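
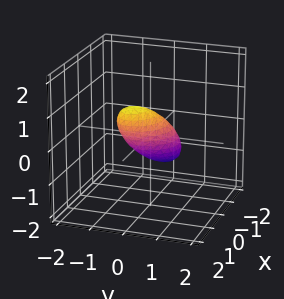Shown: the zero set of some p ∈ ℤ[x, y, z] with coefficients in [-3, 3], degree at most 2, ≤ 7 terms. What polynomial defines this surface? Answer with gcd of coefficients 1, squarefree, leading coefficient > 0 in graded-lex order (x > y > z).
2*x^2 + x*y - 3*x*z + 2*y^2 + 2*z^2 - 1

1. Degree: the shape is more complex than any degree-1 surface, so deg p = 2.
2. Solving for integer coefficients yields p as stated.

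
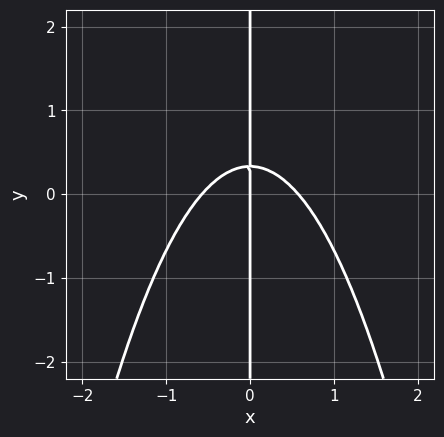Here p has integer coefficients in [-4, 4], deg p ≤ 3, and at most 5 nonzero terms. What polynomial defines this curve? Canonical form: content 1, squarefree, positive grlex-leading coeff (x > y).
3*x^3 + 3*x*y - x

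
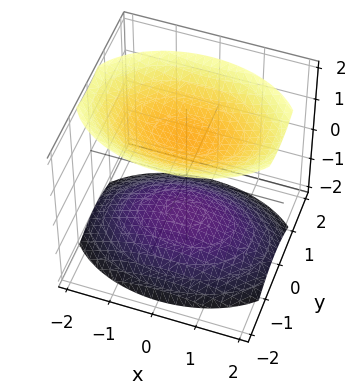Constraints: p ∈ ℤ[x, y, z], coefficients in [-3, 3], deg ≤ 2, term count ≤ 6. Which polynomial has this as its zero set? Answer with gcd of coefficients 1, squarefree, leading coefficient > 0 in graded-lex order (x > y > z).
The picture has 2 separate pieces. They look like related sheets of one shape, so recover p as a whole.
Degree: two sheets facing apart; a quadric, so deg p = 2.
Symmetries: the y ↦ −y reflection is a symmetry, so y appears only in even powers; it's symmetric under z → −z, forcing even powers of z; the x ↦ −x reflection is a symmetry, so x appears only in even powers.
Observable constraints: it misses every integer gridline on the y-axis; no x-intercept at any integer in the box.
Putting this together gives p.

x^2 + 2*y^2 - 2*z^2 + 3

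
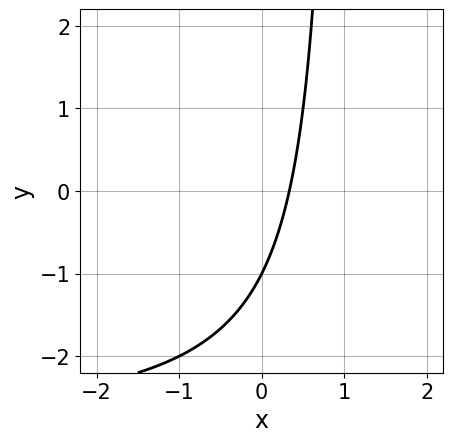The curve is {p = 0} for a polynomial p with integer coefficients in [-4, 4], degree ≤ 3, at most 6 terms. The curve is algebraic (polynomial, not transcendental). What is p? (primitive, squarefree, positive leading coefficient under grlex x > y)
x*y + 3*x - y - 1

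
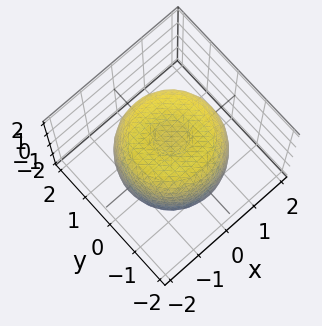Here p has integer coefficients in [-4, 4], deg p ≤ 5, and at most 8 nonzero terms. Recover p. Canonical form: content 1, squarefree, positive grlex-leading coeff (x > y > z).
Degree: the shape is more complex than any degree-3 surface, so deg p = 4.
Symmetry: the surface is invariant under rotation about z: p = q(x² + y², z).
Checking where it meets the axes: a circular section at z = 0 has radius between 1 and 2.
Matching integer coefficients to the picture gives p.

2*x^4 + 4*x^2*y^2 + 2*y^4 - 3*x^2 - 3*y^2 + 2*z^2 - 3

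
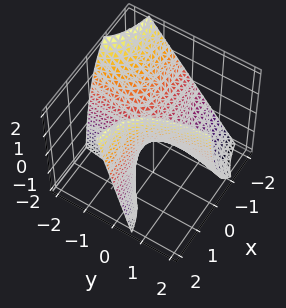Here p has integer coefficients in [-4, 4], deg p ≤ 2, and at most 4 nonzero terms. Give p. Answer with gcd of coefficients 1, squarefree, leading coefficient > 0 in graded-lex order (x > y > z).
(a) Degree: no degree-1 surface has this shape, so deg p = 2.
(b) Reading off the gridlines: every point of the y-axis in the box is on the surface; it meets the z-axis at z = 0 (among the integer gridlines); the visible x-axis segment lies entirely on the surface.
(c) The integer polynomial consistent with all of this is the stated p.

2*x*y + x*z - z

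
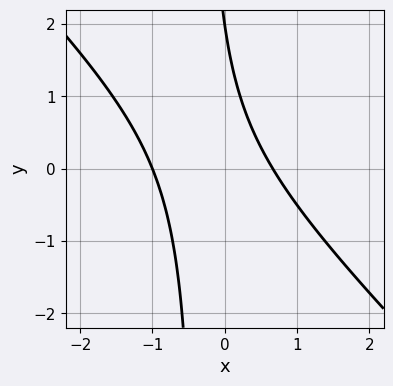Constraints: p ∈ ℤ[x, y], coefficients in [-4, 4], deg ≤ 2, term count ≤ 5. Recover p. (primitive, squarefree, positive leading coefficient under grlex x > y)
First, the degree is 2 — a generic line meets the curve in up to 2 points.
Next, checking where it meets the axes: it crosses the y-axis at the gridline y = 2; it meets the x-axis at x = -1 (among the integer gridlines).
Finally, matching integer coefficients to the picture gives p.

3*x^2 + 3*x*y + x + y - 2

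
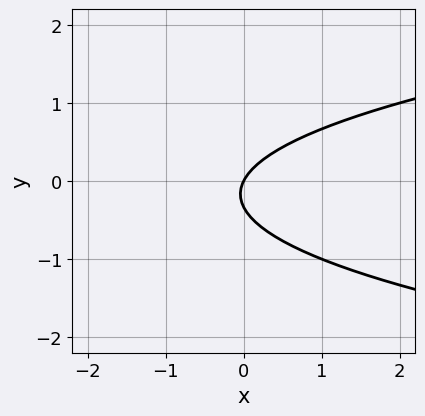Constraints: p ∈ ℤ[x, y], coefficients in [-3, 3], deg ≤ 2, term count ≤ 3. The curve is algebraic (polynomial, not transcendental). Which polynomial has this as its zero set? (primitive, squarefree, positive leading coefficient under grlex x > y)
First, degree: no degree-1 curve has this shape, so deg p = 2.
Next, from the visible intercepts: it meets the x-axis at x = 0 (among the integer gridlines); it crosses the y-axis at the gridline y = 0.
Finally, assembling these constraints gives the stated polynomial.

3*y^2 - 2*x + y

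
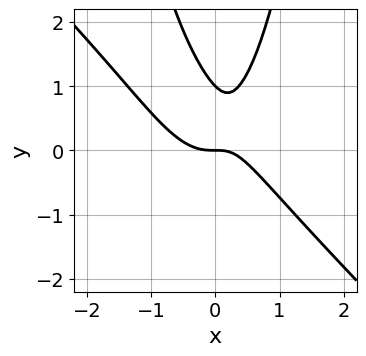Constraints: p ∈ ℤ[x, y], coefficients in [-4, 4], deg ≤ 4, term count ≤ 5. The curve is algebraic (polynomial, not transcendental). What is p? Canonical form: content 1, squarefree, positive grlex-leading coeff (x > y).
2*x^3 + 2*x^2*y - x*y - y^2 + y

(a) deg p = 3. A generic line meets the curve in up to 3 points.
(b) Against the integer gridlines: the y-axis gridline crossings are at y ∈ {0, 1}; it meets the x-axis at x = 0 (among the integer gridlines).
(c) These observations pin down the coefficients.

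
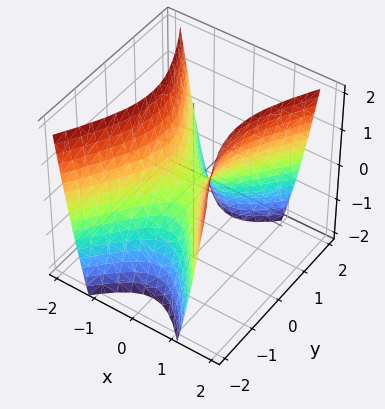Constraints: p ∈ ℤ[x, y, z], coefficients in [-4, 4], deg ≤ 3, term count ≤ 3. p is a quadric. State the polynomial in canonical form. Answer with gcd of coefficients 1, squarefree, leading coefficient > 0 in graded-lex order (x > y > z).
1. The degree is 2 — a hyperbolic paraboloid; a quadric.
2. Symmetries: it's symmetric under y → −y, forcing even powers of y; the x ↦ −x reflection is a symmetry, so x appears only in even powers.
3. Against the integer gridlines: it meets the y-axis at y = 0 (among the integer gridlines); it crosses the x-axis at the gridline x = 0; it crosses the z-axis at the gridline z = 0.
4. The integer polynomial consistent with all of this is the stated p.

2*x^2 - y^2 - z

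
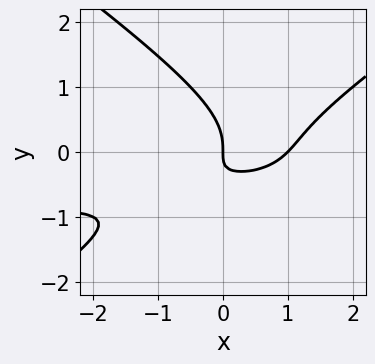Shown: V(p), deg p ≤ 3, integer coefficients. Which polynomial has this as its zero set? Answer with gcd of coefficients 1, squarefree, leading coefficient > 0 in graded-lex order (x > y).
x^2*y - 2*y^3 + x^2 - 2*x*y - x

1. Degree: a generic line meets the curve in up to 3 points, so deg p = 3.
2. From the visible intercepts: one y-axis crossing is at y = 0; among the integer gridlines, it crosses the x-axis at x ∈ {0, 1}.
3. Solving for integer coefficients yields p as stated.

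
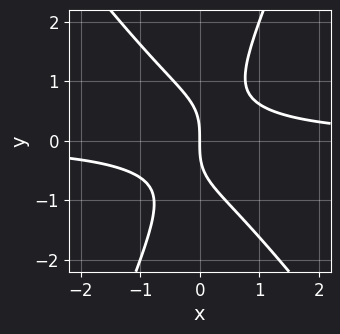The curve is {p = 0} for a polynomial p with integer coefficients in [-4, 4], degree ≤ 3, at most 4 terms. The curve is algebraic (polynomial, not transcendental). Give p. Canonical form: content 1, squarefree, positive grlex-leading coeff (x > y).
(a) The degree is 3 — no degree-2 curve has this shape.
(b) Checking where it meets the axes: it crosses the y-axis at the gridline y = 0; one x-axis crossing is at x = 0.
(c) Assembling these constraints gives the stated polynomial.

3*x^2*y + x*y^2 - y^3 - 2*x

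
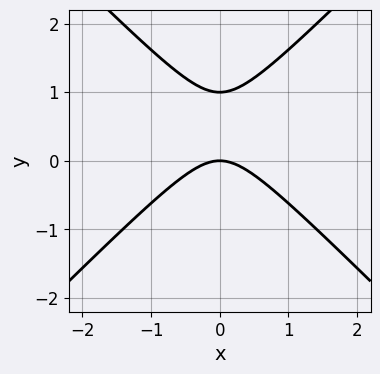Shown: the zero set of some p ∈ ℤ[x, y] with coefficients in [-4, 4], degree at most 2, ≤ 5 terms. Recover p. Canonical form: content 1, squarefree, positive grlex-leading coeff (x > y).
First, degree: a generic line meets the curve in up to 2 points, so deg p = 2.
Then, symmetries: it's symmetric under x → −x, forcing even powers of x.
Then, checking where it meets the axes: among the integer gridlines, it crosses the y-axis at y ∈ {0, 1}; it meets the x-axis at x = 0 (among the integer gridlines).
Finally, solving for integer coefficients yields p as stated.

x^2 - y^2 + y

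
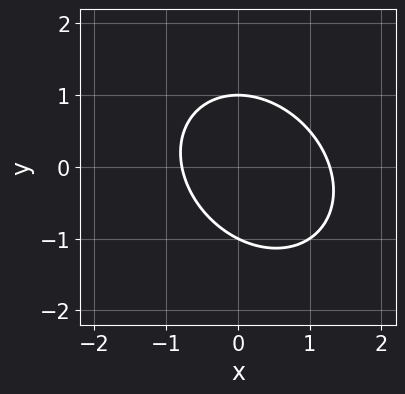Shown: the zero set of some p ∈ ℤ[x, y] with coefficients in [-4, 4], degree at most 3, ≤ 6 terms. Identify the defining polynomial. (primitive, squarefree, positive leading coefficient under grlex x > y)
(a) Degree: the shape is more complex than any degree-1 curve, so deg p = 2.
(b) From the axis intercepts and sections: among the integer gridlines, it crosses the y-axis at y ∈ {-1, 1}.
(c) Assembling these constraints gives the stated polynomial.

2*x^2 + x*y + 2*y^2 - x - 2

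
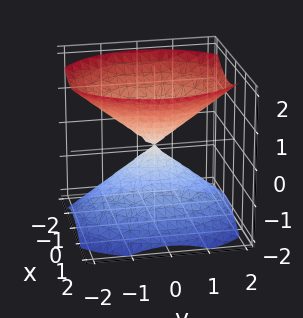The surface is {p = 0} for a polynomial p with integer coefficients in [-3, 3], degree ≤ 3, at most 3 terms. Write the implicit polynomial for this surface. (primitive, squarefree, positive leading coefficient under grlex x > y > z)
3*x^2 + 2*y^2 - 3*z^2

1. The picture has 2 separate pieces. They look like related sheets of one shape, so recover p as a whole.
2. Degree: two nappes meeting at a single point; a quadric, so deg p = 2.
3. Symmetries: mirror symmetry y ↦ −y ⇒ only even powers of y; it's symmetric under x → −x, forcing even powers of x; it's symmetric under z → −z, forcing even powers of z.
4. Reading off the gridlines: one z-axis crossing is at z = 0; it meets the y-axis at y = 0 (among the integer gridlines); it meets the x-axis at x = 0 (among the integer gridlines).
5. Solving for integer coefficients yields p as stated.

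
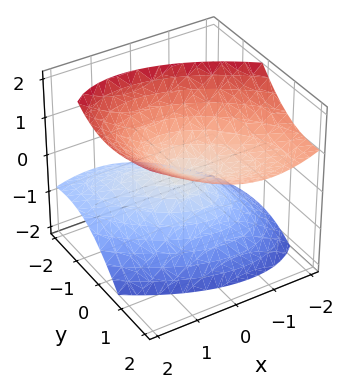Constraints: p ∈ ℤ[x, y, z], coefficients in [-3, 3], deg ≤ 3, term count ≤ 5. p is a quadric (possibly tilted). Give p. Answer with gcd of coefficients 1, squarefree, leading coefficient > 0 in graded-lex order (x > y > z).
2*x^2 + 2*x*y + 2*y^2 - 3*y*z - 3*z^2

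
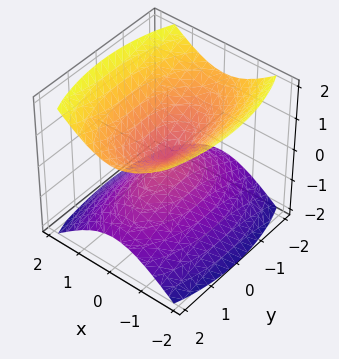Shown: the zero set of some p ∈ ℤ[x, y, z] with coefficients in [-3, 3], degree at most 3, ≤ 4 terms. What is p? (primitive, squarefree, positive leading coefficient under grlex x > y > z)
3*x^2 + y^2 - 3*z^2

First, the picture has 2 separate pieces.
Next, deg p = 2.
Next, symmetries: it's symmetric under y → −y, forcing even powers of y; it's symmetric under z → −z, forcing even powers of z; it's symmetric under x → −x, forcing even powers of x.
Then, reading off the gridlines: it meets the y-axis at y = 0 (among the integer gridlines); one x-axis crossing is at x = 0; it meets the z-axis at z = 0 (among the integer gridlines).
Finally, solving for integer coefficients yields p as stated.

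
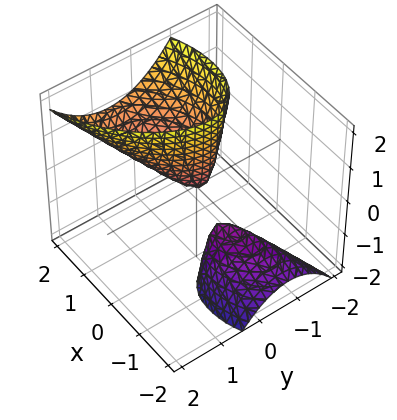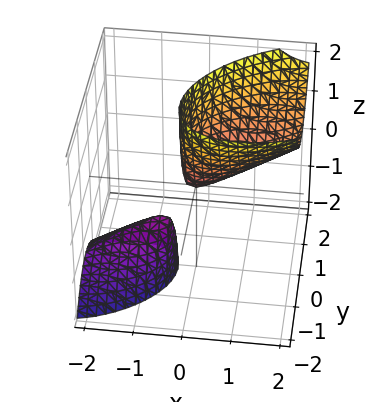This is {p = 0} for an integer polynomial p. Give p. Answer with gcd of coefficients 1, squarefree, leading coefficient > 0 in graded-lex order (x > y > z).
2*x^2 - 2*x*y - 3*x*z + 3*y^2 - z

(a) The picture has 2 separate pieces. Treating them together as one polynomial.
(b) deg p = 2. The shape is more complex than any degree-1 surface.
(c) Reading off the gridlines: it meets the y-axis at y = 0 (among the integer gridlines); one z-axis crossing is at z = 0; it crosses the x-axis at the gridline x = 0.
(d) Matching integer coefficients to the picture gives p.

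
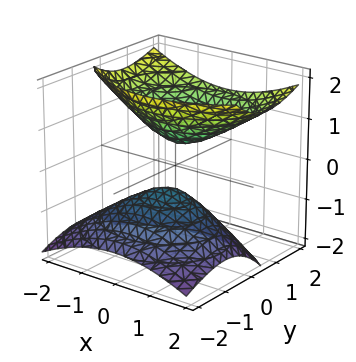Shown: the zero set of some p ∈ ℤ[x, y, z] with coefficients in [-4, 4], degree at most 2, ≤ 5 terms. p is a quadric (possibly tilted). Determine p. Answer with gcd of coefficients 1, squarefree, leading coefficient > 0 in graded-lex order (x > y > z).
2*x^2 + 3*y^2 - 3*y*z - 3*z^2 + 1

1. There are 2 components. They look like related sheets of one shape, so recover p as a whole.
2. Degree: no degree-1 surface has this shape, so deg p = 2.
3. Reading off the gridlines: the surface avoids every integer y-axis point in the box; the surface avoids every integer x-axis point in the box.
4. The integer polynomial consistent with all of this is the stated p.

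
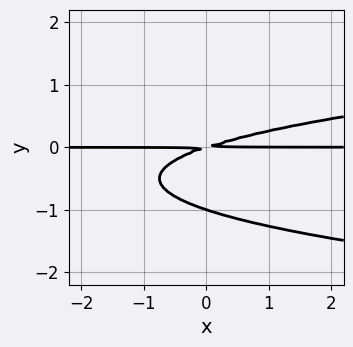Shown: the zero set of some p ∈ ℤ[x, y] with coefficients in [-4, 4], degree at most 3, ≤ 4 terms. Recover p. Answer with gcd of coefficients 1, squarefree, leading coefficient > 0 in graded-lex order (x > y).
3*y^3 - x*y + 3*y^2

1. Degree: a generic line meets the curve in up to 3 points, so deg p = 3.
2. From the visible intercepts: it crosses the y-axis at the gridline y = -1; the visible x-axis segment lies entirely on the curve.
3. Fitting integer coefficients to these (and the overall shape) gives p.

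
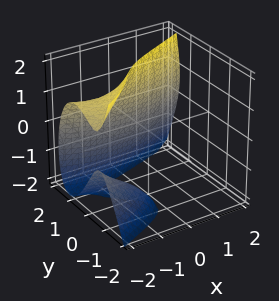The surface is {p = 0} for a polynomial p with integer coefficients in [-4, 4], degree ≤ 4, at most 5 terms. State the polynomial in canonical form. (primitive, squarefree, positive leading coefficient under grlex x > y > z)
x^2*y + x*z^2 - 3*y^3 - 2*y*z + 3

1. Degree: the shape is more complex than any degree-2 surface, so deg p = 3.
2. From the axis intercepts and sections: the surface avoids every integer x-axis point in the box; it misses every integer gridline on the z-axis.
3. Fitting integer coefficients to these (and the overall shape) gives p. Check: (0, 1, 0) on the y-axis lies on the surface, and p(0, 1, 0) = 0. ✓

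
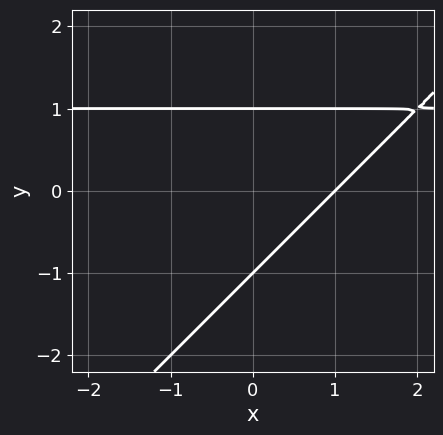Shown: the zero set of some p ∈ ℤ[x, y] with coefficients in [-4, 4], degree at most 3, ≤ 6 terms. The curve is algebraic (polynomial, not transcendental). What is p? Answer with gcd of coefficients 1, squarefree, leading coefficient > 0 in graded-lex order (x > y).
x*y - y^2 - x + 1

Degree: no degree-1 curve has this shape, so deg p = 2.
Against the integer gridlines: it meets the x-axis at x = 1 (among the integer gridlines); the y-axis gridline crossings are at y ∈ {-1, 1}.
Assembling these constraints gives the stated polynomial.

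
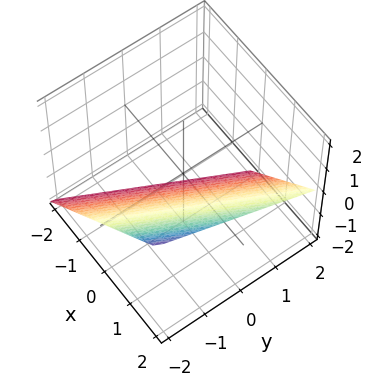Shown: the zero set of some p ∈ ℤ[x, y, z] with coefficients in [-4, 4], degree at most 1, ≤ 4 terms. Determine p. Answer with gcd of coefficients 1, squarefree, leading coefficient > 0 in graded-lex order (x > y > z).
2*x - y - 2*z - 2

First, deg p = 1. The surface is flat (a plane).
Next, checking where it meets the axes: it crosses the x-axis at the gridline x = 1; it crosses the z-axis at the gridline z = -1; it crosses the y-axis at the gridline y = -2.
Finally, matching integer coefficients to the picture gives p.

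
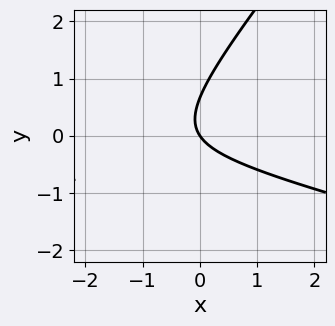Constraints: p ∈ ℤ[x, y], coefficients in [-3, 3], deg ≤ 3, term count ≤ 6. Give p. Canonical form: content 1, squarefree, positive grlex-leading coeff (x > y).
1. Degree: no degree-1 curve has this shape, so deg p = 2.
2. From the visible intercepts: it meets the y-axis at y = 0 (among the integer gridlines); one x-axis crossing is at x = 0.
3. These observations pin down the coefficients.

x^2 + 3*x*y - 3*y^2 + 3*x + 2*y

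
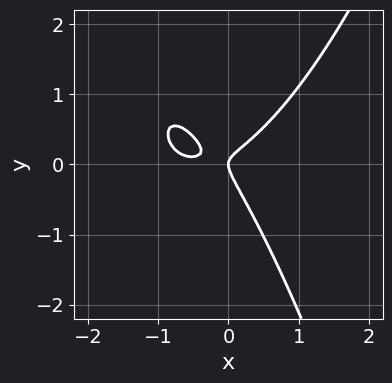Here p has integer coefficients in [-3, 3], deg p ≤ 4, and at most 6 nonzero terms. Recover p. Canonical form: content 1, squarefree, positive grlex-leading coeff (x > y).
1. Degree: no degree-2 curve has this shape, so deg p = 3.
2. From the axis intercepts and sections: it meets the x-axis at x = 0 (among the integer gridlines); it meets the y-axis at y = 0 (among the integer gridlines).
3. These observations pin down the coefficients.

3*x^3 + 3*x^2 - 3*x*y - 3*y^2 + x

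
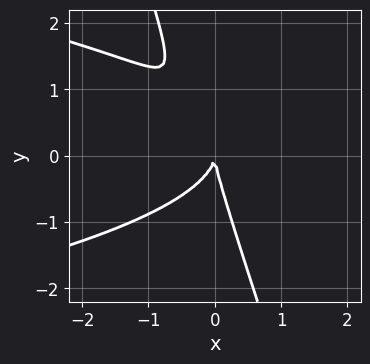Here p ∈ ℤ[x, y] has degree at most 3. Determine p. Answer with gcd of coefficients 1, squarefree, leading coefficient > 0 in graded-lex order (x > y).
(a) The degree is 3 — no degree-2 curve has this shape.
(b) Observable constraints: one y-axis crossing is at y = 0; it meets the x-axis at x = 0 (among the integer gridlines).
(c) These observations pin down the coefficients.

3*x*y^2 + y^3 + 3*x^2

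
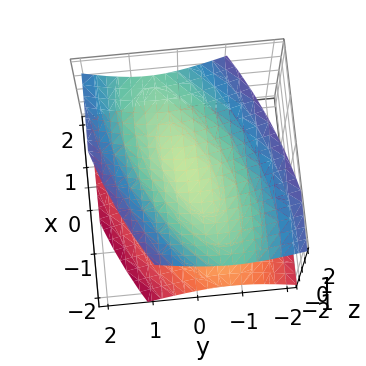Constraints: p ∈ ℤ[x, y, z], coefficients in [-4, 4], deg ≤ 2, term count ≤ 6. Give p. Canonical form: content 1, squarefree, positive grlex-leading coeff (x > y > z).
x^2 - 2*x*y + 3*y^2 - 3*z^2 + 1

First, the picture has 2 separate pieces. Treating them together as one polynomial.
Then, deg p = 2. The shape is more complex than any degree-1 surface.
Next, against the integer gridlines: the surface avoids every integer y-axis point in the box; the surface avoids every integer x-axis point in the box.
Finally, putting this together gives p.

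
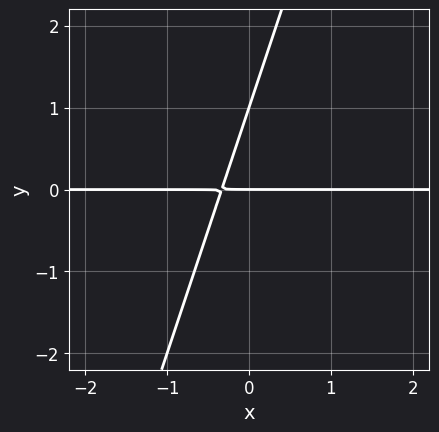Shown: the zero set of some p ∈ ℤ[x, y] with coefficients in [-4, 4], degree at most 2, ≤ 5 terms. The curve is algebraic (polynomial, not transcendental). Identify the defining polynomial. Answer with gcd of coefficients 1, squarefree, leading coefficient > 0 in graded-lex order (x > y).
(a) deg p = 2.
(b) From the visible intercepts: among the integer gridlines, it crosses the y-axis at y ∈ {0, 1}; every point of the x-axis in the box is on the curve.
(c) Solving for integer coefficients yields p as stated.

3*x*y - y^2 + y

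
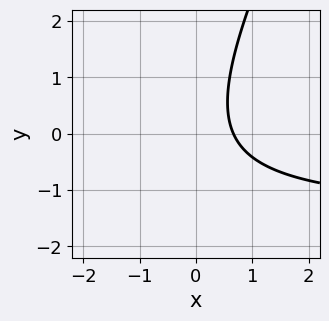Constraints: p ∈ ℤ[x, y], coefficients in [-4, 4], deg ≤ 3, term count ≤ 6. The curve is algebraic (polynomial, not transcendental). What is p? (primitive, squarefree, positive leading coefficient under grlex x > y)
First, degree: a generic line meets the curve in up to 2 points, so deg p = 2.
Then, from the axis intercepts and sections: no y-intercept at any integer in the box.
Finally, assembling these constraints gives the stated polynomial.

2*x*y - y^2 + 3*x - 2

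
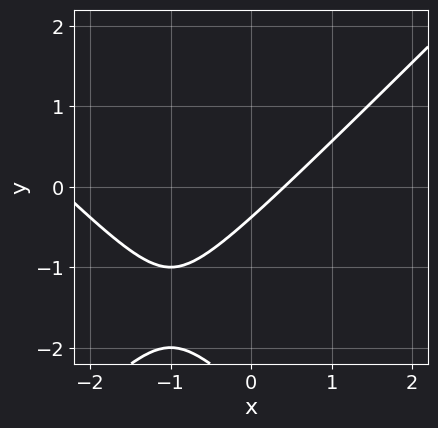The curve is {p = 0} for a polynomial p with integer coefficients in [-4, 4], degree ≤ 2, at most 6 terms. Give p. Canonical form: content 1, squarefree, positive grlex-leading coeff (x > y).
1. Degree: a generic line meets the curve in up to 2 points, so deg p = 2.
2. Matching integer coefficients to the picture gives p.

x^2 - y^2 + 2*x - 3*y - 1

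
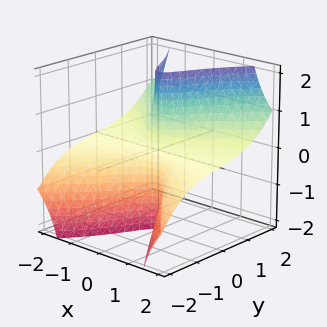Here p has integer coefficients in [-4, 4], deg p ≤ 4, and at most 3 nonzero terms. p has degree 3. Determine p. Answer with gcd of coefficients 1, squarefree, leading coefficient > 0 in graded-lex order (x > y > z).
3*x^2*z - y^3 - 2*y

The degree is 3 — the shape is more complex than any degree-2 surface.
Against the integer gridlines: the visible z-axis segment lies entirely on the surface; one y-axis crossing is at y = 0.
Matching integer coefficients to the picture gives p. Check: (1, 0, 0) on the x-axis lies on the surface, and p(1, 0, 0) = 0. ✓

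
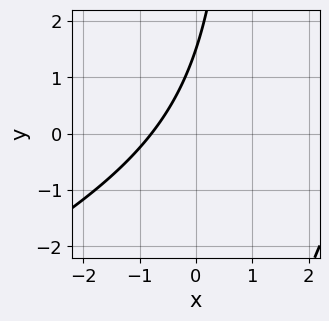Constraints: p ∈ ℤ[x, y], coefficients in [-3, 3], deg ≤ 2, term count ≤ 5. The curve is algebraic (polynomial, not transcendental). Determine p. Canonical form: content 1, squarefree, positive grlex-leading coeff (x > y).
deg p = 2. No degree-1 curve has this shape.
Putting this together gives p.

x^2 - 2*x*y - 3*x + 2*y - 3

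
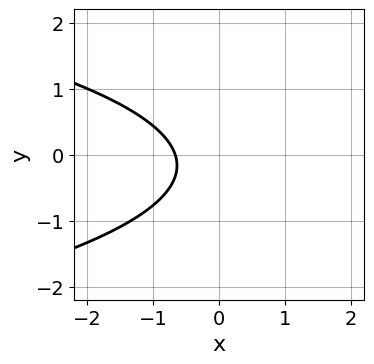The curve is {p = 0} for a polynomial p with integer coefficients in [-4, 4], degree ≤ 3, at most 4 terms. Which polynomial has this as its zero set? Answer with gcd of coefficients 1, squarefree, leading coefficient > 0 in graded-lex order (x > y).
First, degree: a generic line meets the curve in up to 2 points, so deg p = 2.
Next, reading off the gridlines: no y-intercept at any integer in the box.
Finally, assembling these constraints gives the stated polynomial.

3*y^2 + 3*x + y + 2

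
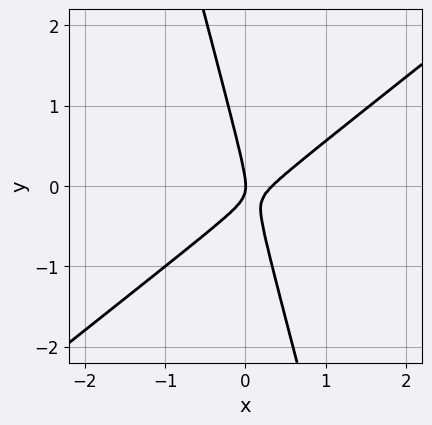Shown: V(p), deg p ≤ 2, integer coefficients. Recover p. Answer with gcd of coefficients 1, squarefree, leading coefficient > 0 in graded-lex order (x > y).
1. deg p = 2. No degree-1 curve has this shape.
2. Reading off the gridlines: it crosses the y-axis at the gridline y = 0; it meets the x-axis at x = 0 (among the integer gridlines).
3. Together with the visible shape, these determine p as stated.

3*x^2 - 3*x*y - y^2 - x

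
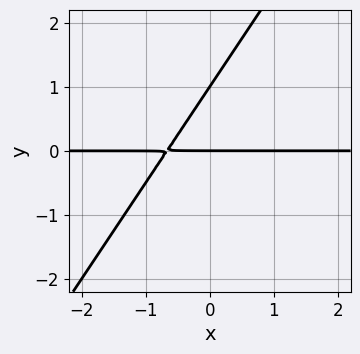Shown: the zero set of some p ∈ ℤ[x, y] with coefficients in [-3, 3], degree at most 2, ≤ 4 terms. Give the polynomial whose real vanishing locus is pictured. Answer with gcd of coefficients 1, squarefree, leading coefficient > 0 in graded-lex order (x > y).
(a) The degree is 2 — the shape is more complex than any degree-1 curve.
(b) Checking where it meets the axes: the visible x-axis segment lies entirely on the curve; among the integer gridlines, it crosses the y-axis at y ∈ {0, 1}.
(c) Putting this together gives p.

3*x*y - 2*y^2 + 2*y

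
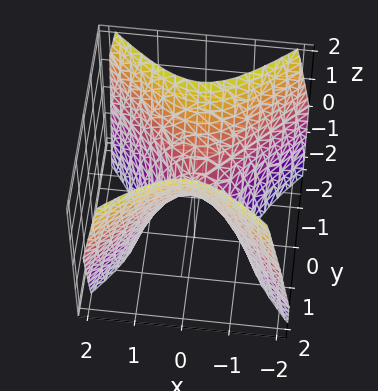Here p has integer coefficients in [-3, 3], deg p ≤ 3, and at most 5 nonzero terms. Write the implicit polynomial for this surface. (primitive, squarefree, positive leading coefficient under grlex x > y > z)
3*x^2 - 3*y^2 + 2*z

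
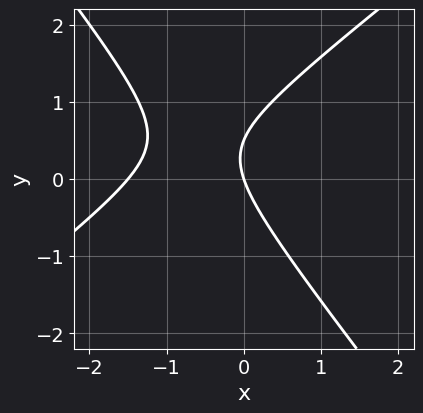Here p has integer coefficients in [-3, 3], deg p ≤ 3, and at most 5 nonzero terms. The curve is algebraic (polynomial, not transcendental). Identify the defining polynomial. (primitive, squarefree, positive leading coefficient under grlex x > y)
(a) Degree: the shape is more complex than any degree-1 curve, so deg p = 2.
(b) Against the integer gridlines: it meets the y-axis at y = 0 (among the integer gridlines); it meets the x-axis at x = 0 (among the integer gridlines).
(c) Matching integer coefficients to the picture gives p.

2*x^2 - x*y - 2*y^2 + 3*x + y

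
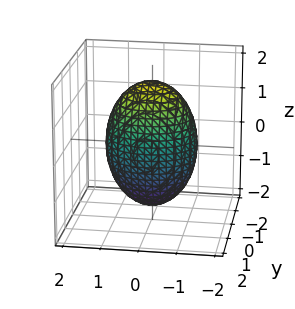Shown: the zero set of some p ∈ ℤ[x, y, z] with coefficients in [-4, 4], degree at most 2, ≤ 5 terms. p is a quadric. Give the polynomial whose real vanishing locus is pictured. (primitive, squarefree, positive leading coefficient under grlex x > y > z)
2*x^2 + 3*y^2 + z^2 - 3

1. deg p = 2. Bounded and convex; a quadric.
2. Symmetries: it's symmetric under x → −x, forcing even powers of x; mirror symmetry z ↦ −z ⇒ only even powers of z; mirror symmetry y ↦ −y ⇒ only even powers of y.
3. Checking where it meets the axes: the y-axis gridline crossings are at y ∈ {-1, 1}.
4. Together with the visible shape, these determine p as stated.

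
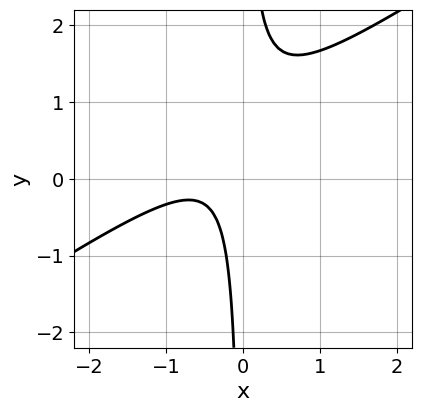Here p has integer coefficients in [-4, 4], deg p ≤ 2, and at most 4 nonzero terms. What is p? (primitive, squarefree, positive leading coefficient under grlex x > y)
First, deg p = 2. A generic line meets the curve in up to 2 points.
Next, reading off the gridlines: the curve avoids every integer y-axis point in the box; it misses every integer gridline on the x-axis.
Finally, assembling these constraints gives the stated polynomial.

2*x^2 - 3*x*y + 2*x + 1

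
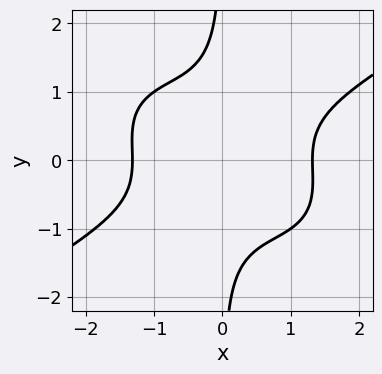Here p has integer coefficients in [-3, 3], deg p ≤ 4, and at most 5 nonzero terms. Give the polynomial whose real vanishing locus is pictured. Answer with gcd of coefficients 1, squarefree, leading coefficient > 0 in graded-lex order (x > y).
x^4 - x^2*y^2 - 3*x*y^3 - 3

(a) deg p = 4.
(b) Reading off the gridlines: no y-intercept at any integer in the box.
(c) Solving for integer coefficients yields p as stated.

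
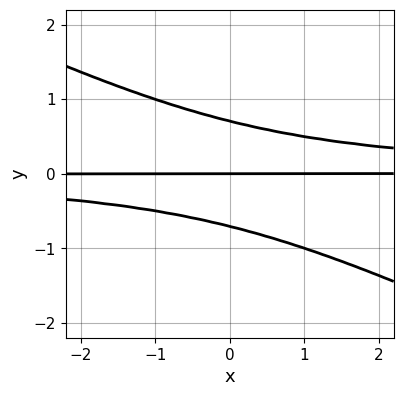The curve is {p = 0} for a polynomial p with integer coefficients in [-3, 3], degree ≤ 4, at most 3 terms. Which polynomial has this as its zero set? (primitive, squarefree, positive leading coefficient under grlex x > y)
x*y^2 + 2*y^3 - y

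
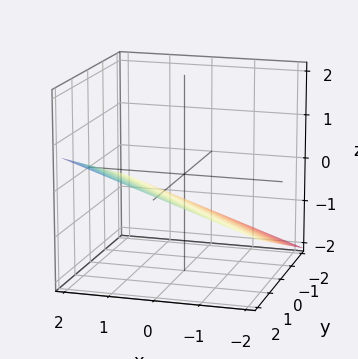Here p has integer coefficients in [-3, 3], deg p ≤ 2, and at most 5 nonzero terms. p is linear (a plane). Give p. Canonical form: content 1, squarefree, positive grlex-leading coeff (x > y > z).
First, deg p = 1. The surface is flat (a plane).
Next, checking where it meets the axes: it crosses the x-axis at the gridline x = 2; it crosses the y-axis at the gridline y = 2.
Finally, together with the visible shape, these determine p as stated.

x + y - 3*z - 2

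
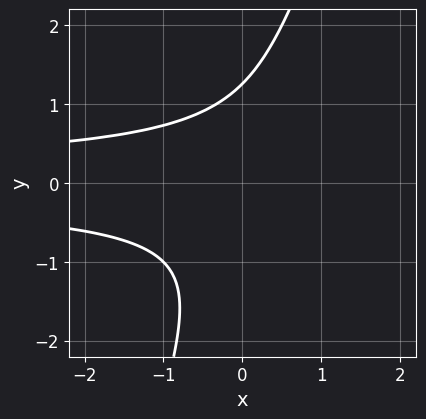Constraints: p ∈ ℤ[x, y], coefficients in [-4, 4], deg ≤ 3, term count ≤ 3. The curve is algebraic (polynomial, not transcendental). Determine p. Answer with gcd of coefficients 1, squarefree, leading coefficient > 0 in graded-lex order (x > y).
(a) Degree: a generic line meets the curve in up to 3 points, so deg p = 3.
(b) From the visible intercepts: it misses every integer gridline on the x-axis.
(c) These observations pin down the coefficients.

3*x*y^2 - y^3 + 2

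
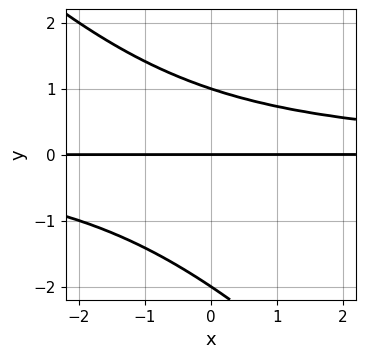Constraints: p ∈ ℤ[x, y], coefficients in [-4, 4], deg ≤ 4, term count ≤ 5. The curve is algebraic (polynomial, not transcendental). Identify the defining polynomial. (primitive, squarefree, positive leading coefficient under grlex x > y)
1. Degree: no degree-2 curve has this shape, so deg p = 3.
2. Reading off the gridlines: the visible x-axis segment lies entirely on the curve; among the integer gridlines, it crosses the y-axis at y ∈ {-2, 0, 1}.
3. Matching integer coefficients to the picture gives p.

x*y^2 + y^3 + y^2 - 2*y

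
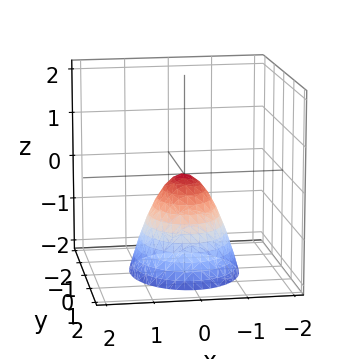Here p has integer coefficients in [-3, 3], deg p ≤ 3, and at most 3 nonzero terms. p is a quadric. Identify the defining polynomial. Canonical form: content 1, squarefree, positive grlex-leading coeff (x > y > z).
(a) Degree: a single bowl opening along one axis; a quadric, so deg p = 2.
(b) Symmetries: mirror symmetry x ↦ −x ⇒ only even powers of x; it's symmetric under y → −y, forcing even powers of y.
(c) Checking where it meets the axes: it crosses the z-axis at the gridline z = 0; it crosses the y-axis at the gridline y = 0; it meets the x-axis at x = 0 (among the integer gridlines).
(d) Matching integer coefficients to the picture gives p.

3*x^2 + 2*y^2 + 2*z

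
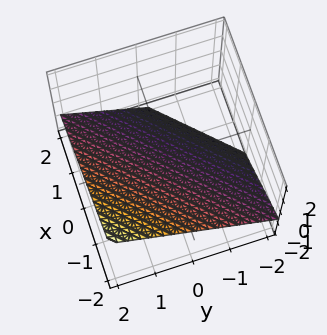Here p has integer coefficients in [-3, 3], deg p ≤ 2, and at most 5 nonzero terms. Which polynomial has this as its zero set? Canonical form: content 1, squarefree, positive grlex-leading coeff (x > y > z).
First, degree: every cross-section is a straight line — this is a plane, so deg p = 1.
Then, from the visible intercepts: one y-axis crossing is at y = 1; one x-axis crossing is at x = -1.
Finally, fitting integer coefficients to these (and the overall shape) gives p.

2*x - 2*y + 3*z + 2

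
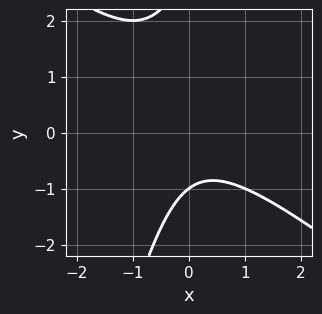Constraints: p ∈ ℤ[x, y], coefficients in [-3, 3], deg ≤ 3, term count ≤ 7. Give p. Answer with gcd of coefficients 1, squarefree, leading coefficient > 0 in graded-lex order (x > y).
3*x^2 + 3*x*y - y^2 + 2*y + 3

The degree is 2 — no degree-1 curve has this shape.
From the axis intercepts and sections: no x-intercept at any integer in the box; it meets the y-axis at y = -1 (among the integer gridlines).
The integer polynomial consistent with all of this is the stated p.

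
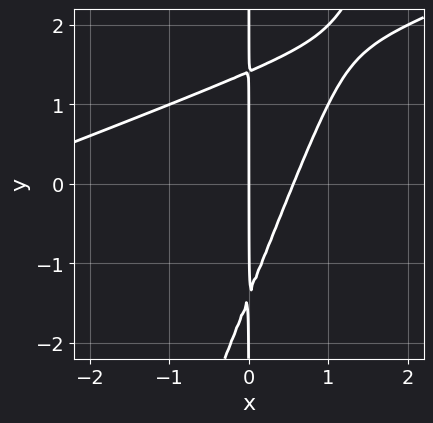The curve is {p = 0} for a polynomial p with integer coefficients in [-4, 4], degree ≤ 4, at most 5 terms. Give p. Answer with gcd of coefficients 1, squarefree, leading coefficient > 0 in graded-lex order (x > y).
x^3 - 3*x^2*y + x*y^2 + 3*x^2 - 2*x

deg p = 3.
Against the integer gridlines: every point of the y-axis in the box is on the curve; it meets the x-axis at x = 0 (among the integer gridlines).
Fitting integer coefficients to these (and the overall shape) gives p.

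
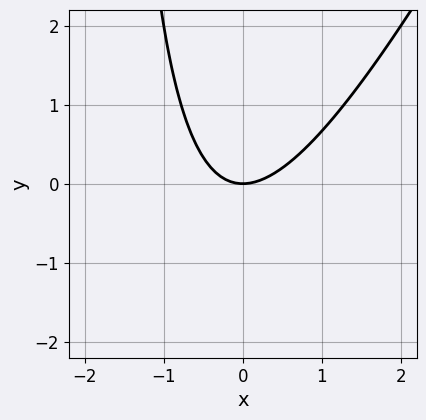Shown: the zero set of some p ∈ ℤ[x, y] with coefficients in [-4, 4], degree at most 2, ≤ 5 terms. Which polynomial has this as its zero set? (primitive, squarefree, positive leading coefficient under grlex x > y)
2*x^2 - x*y - 2*y

1. Degree: no degree-1 curve has this shape, so deg p = 2.
2. Reading off the gridlines: one y-axis crossing is at y = 0; it crosses the x-axis at the gridline x = 0.
3. Solving for integer coefficients yields p as stated.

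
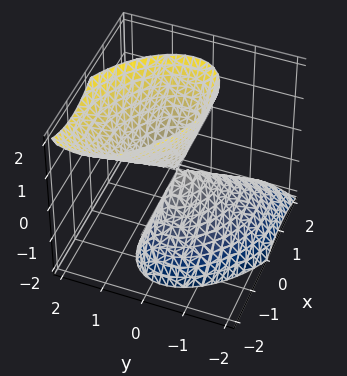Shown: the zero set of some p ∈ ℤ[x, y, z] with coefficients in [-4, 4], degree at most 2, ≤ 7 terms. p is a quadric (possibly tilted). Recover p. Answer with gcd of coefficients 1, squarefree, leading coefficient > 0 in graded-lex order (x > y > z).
The picture has 2 separate pieces. They look like related sheets of one shape, so recover p as a whole.
Degree: the shape is more complex than any degree-1 surface, so deg p = 2.
From the visible intercepts: it crosses the z-axis at the gridline z = 0; it crosses the x-axis at the gridline x = 0; it meets the y-axis at y = 0 (among the integer gridlines).
Putting this together gives p.

2*x^2 + 2*x*y + 3*y^2 - 2*y*z - z^2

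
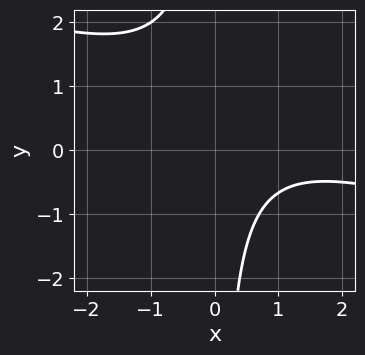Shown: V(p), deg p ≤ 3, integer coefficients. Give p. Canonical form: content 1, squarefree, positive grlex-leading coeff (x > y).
x^2 + 3*x*y - 2*x + 3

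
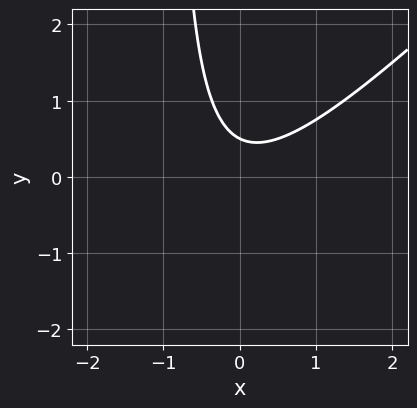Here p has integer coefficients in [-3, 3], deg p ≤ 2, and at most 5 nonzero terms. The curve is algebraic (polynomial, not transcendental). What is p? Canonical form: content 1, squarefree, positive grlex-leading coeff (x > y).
2*x^2 - 2*x*y - 2*y + 1

The degree is 2 — no degree-1 curve has this shape.
Checking where it meets the axes: it misses every integer gridline on the x-axis.
These observations pin down the coefficients.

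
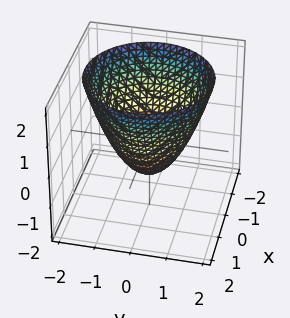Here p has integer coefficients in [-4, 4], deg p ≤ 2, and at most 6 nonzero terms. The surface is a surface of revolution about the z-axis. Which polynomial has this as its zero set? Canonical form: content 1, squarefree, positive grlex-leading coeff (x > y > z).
x^2 + y^2 - z - 1

First, deg p = 2. No degree-1 surface has this shape.
Then, symmetries: the surface is invariant under rotation about z: p = q(x² + y², z).
Next, against the integer gridlines: a circular section at z = 1 has radius between 1 and 2; it crosses the z-axis at the gridline z = -1; the x-axis gridline crossings are at x ∈ {-1, 1}; among the integer gridlines, it crosses the y-axis at y ∈ {-1, 1}.
Finally, these observations pin down the coefficients.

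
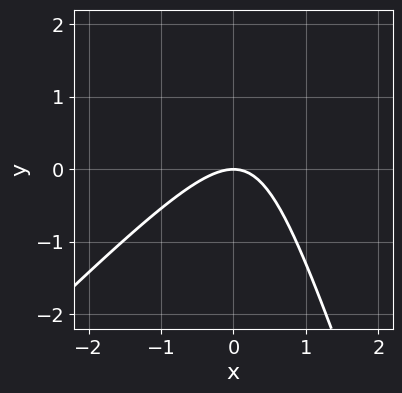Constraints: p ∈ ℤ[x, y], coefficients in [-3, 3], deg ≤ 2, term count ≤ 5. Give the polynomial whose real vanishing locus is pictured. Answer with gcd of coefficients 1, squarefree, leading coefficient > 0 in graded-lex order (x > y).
3*x^2 - 2*x*y - y^2 + 3*y

(a) The degree is 2 — no degree-1 curve has this shape.
(b) Reading off the gridlines: it meets the x-axis at x = 0 (among the integer gridlines); it crosses the y-axis at the gridline y = 0.
(c) Fitting integer coefficients to these (and the overall shape) gives p.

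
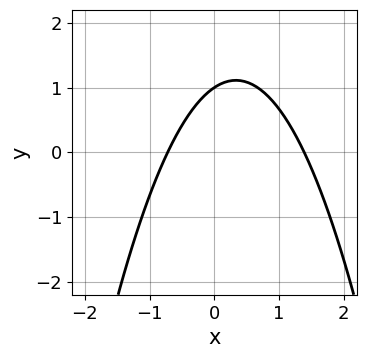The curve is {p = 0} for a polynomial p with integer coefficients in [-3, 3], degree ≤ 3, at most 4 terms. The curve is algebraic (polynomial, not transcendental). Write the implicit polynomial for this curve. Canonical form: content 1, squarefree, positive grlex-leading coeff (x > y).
(a) The degree is 2 — a generic line meets the curve in up to 2 points.
(b) Reading off the gridlines: it crosses the y-axis at the gridline y = 1.
(c) Matching integer coefficients to the picture gives p.

3*x^2 - 2*x + 3*y - 3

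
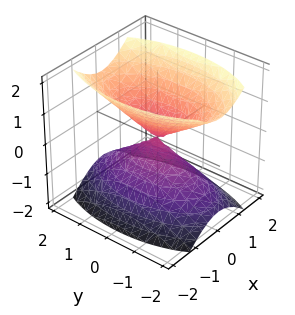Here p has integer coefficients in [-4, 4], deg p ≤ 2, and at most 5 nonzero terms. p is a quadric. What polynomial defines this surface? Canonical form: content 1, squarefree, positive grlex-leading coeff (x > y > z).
There are 2 components. They look like related sheets of one shape, so recover p as a whole.
Degree: two nappes meeting at a single point; a quadric, so deg p = 2.
Symmetries: the x ↦ −x reflection is a symmetry, so x appears only in even powers; mirror symmetry z ↦ −z ⇒ only even powers of z; it's symmetric under y → −y, forcing even powers of y.
From the axis intercepts and sections: it crosses the z-axis at the gridline z = 0; one x-axis crossing is at x = 0; it crosses the y-axis at the gridline y = 0.
Putting this together gives p.

3*x^2 + y^2 - 2*z^2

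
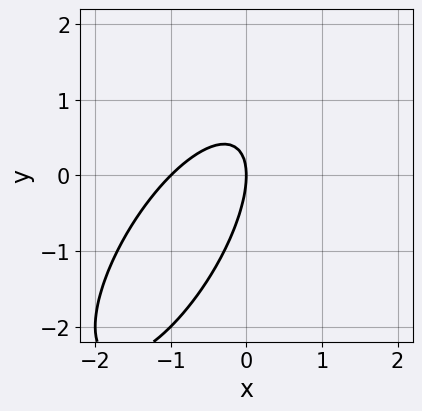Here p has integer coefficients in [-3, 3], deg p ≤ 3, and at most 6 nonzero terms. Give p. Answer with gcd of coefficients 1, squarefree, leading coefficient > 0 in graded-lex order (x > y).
2*x^2 - 2*x*y + y^2 + 2*x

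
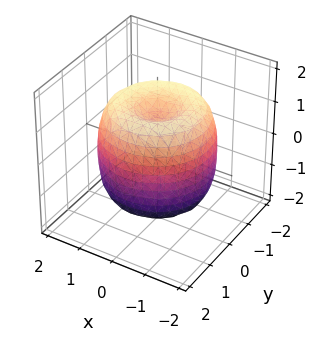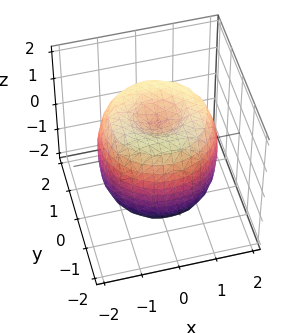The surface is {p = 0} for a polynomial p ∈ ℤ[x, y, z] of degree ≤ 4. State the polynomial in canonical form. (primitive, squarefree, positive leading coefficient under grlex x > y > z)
x^4 + 2*x^2*y^2 + y^4 - 2*x^2 - 2*y^2 + z^2 - 1

First, the degree is 4 — no degree-3 surface has this shape.
Next, symmetry: the surface is invariant under rotation about z: p = q(x² + y², z).
Next, from the axis intercepts and sections: a circular section at z = -1 has radius between 1 and 2; the z-axis gridline crossings are at z ∈ {-1, 1}.
Finally, fitting integer coefficients to these (and the overall shape) gives p.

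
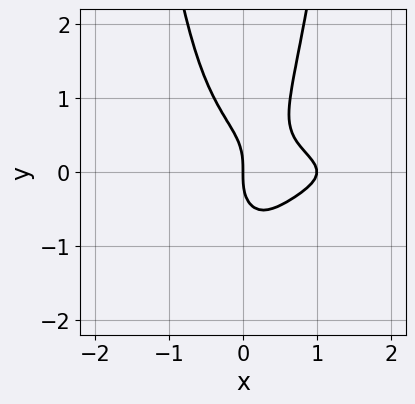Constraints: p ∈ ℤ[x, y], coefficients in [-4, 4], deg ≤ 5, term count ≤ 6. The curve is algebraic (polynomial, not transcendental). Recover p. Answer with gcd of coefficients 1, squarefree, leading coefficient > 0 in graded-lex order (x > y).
3*x^2*y^2 - y^3 + x^2 - x

First, degree: the shape is more complex than any degree-3 curve, so deg p = 4.
Then, from the visible intercepts: it meets the y-axis at y = 0 (among the integer gridlines); the x-axis gridline crossings are at x ∈ {0, 1}.
Finally, assembling these constraints gives the stated polynomial.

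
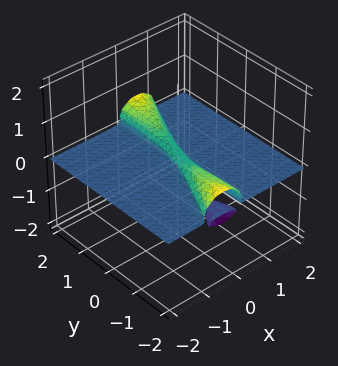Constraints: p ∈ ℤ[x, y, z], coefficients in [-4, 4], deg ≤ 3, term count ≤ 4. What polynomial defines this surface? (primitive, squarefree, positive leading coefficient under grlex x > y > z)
There are 3 components.
The degree is 3 — the shape is more complex than any degree-2 surface.
Observable constraints: the visible y-axis segment lies entirely on the surface; the visible x-axis segment lies entirely on the surface.
Fitting integer coefficients to these (and the overall shape) gives p.

2*x^2*z - x*y*z + 3*z^3 - z^2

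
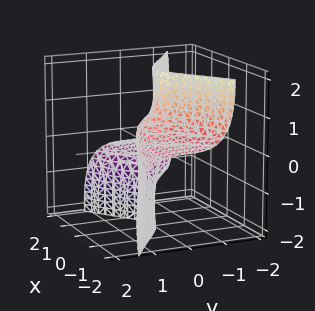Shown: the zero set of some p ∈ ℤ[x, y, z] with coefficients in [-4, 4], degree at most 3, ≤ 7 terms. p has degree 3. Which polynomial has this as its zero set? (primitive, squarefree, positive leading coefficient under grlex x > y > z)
First, degree: a generic line meets the surface in up to 3 points, so deg p = 3.
Next, observable constraints: it crosses the y-axis at the gridline y = 0; every point of the z-axis in the box is on the surface; it crosses the x-axis at the gridline x = 0.
Finally, putting this together gives p.

3*x^2*z + 3*y^3 - 3*y^2*z + 2*y*z^2 + 2*x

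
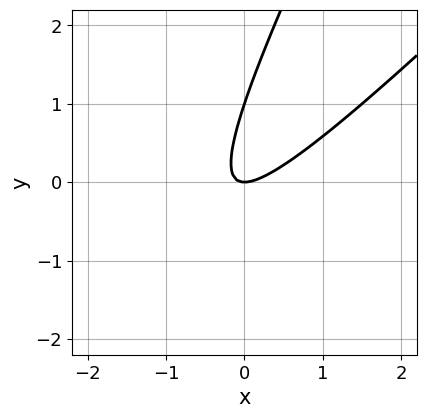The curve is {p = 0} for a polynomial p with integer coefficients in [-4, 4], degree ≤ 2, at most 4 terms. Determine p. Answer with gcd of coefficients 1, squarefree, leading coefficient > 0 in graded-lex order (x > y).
2*x^2 - 3*x*y + y^2 - y

1. deg p = 2. No degree-1 curve has this shape.
2. Observable constraints: it meets the x-axis at x = 0 (among the integer gridlines); the y-axis gridline crossings are at y ∈ {0, 1}.
3. Assembling these constraints gives the stated polynomial.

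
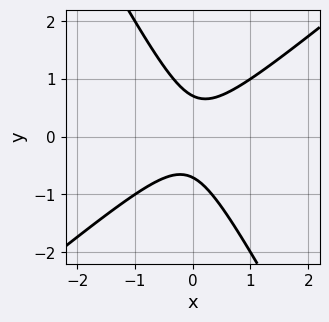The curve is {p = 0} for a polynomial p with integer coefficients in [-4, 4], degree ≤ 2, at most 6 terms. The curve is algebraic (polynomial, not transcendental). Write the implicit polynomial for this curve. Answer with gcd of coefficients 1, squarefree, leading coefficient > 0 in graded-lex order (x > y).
Degree: no degree-1 curve has this shape, so deg p = 2.
Reading off the gridlines: the curve avoids every integer x-axis point in the box.
Putting this together gives p.

3*x^2 - 2*x*y - 2*y^2 + 1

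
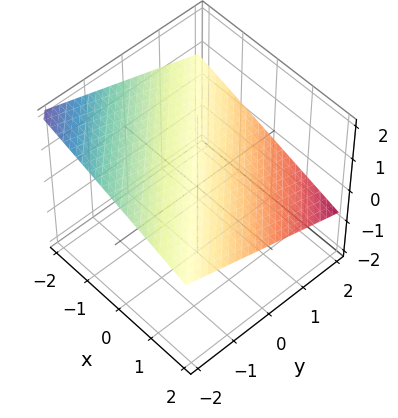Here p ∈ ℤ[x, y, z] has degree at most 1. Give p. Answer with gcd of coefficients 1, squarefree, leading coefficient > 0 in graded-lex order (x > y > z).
x + y + 3*z - 2

(a) Degree: every cross-section is a straight line — this is a plane, so deg p = 1.
(b) From the axis intercepts and sections: one x-axis crossing is at x = 2; it meets the y-axis at y = 2 (among the integer gridlines).
(c) Fitting integer coefficients to these (and the overall shape) gives p.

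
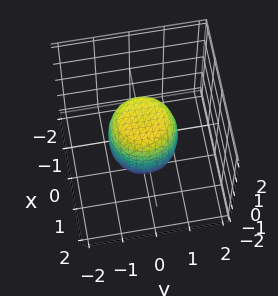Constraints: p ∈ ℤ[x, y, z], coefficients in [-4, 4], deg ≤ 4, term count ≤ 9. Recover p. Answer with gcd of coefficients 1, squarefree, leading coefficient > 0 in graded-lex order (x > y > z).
2*x^4 + 4*x^2*y^2 + 2*y^4 - x^2 - y^2 + z^2 - 1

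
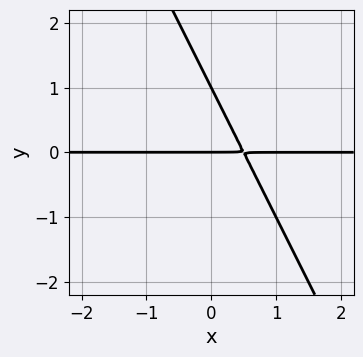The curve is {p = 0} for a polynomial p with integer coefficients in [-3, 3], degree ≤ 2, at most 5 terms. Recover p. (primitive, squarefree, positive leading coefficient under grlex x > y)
(a) The degree is 2 — the shape is more complex than any degree-1 curve.
(b) Observable constraints: among the integer gridlines, it crosses the y-axis at y ∈ {0, 1}; the visible x-axis segment lies entirely on the curve.
(c) Matching integer coefficients to the picture gives p.

2*x*y + y^2 - y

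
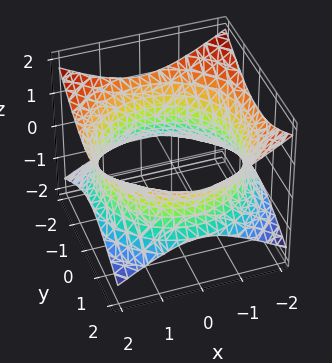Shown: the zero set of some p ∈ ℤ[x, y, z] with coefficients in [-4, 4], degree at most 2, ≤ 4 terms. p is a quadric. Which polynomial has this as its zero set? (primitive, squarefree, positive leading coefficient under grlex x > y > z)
x^2 + y^2 - 2*z^2 - 3

First, deg p = 2. An hourglass — one-sheet hyperboloid; a quadric.
Next, symmetries: it's symmetric under z → −z, forcing even powers of z; the z-axis is an axis of rotation, so x and y enter only as x² + y².
Then, from the visible intercepts: a circular section at z = 0 has radius between 1 and 2; the surface avoids every integer z-axis point in the box.
Finally, fitting integer coefficients to these (and the overall shape) gives p.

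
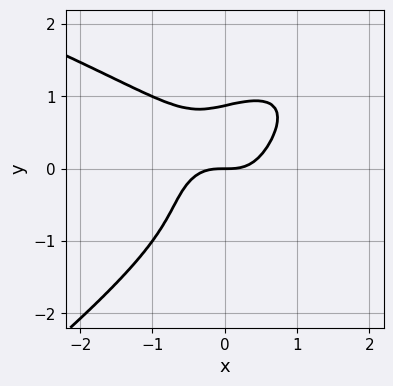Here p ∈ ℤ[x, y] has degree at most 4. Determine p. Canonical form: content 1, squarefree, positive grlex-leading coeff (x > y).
2*x*y^3 - 3*y^4 - 3*x^3 + 2*y

1. The degree is 4 — the shape is more complex than any degree-3 curve.
2. Observable constraints: it crosses the x-axis at the gridline x = 0; it meets the y-axis at y = 0 (among the integer gridlines).
3. Putting this together gives p.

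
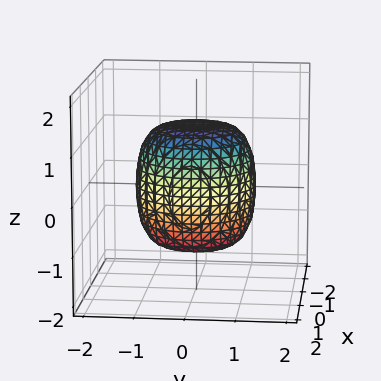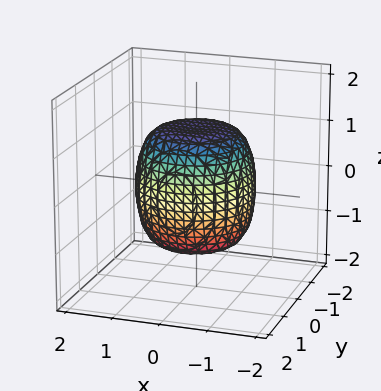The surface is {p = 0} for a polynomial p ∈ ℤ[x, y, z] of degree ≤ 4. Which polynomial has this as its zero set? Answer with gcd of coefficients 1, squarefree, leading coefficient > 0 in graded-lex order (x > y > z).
1. deg p = 4. The shape is more complex than any degree-3 surface.
2. Symmetries: the surface is invariant under rotation about z: p = q(x² + y², z).
3. From the axis intercepts and sections: a circular section at z = 1 has radius exactly 1.
4. Together with the visible shape, these determine p as stated.

2*x^4 + 4*x^2*y^2 + 2*y^4 - x^2 - y^2 + 2*z^2 - 3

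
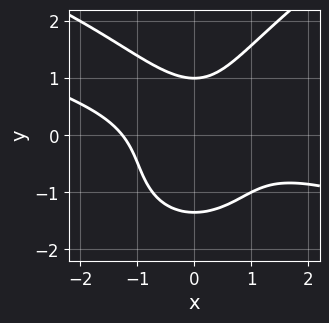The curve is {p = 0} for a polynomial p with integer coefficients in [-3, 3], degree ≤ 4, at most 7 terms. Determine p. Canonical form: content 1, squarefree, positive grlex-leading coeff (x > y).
1. The degree is 4 — the shape is more complex than any degree-3 curve.
2. Reading off the gridlines: one y-axis crossing is at y = 1.
3. Fitting integer coefficients to these (and the overall shape) gives p.

y^4 - x^3 - 3*x^2*y + y - 2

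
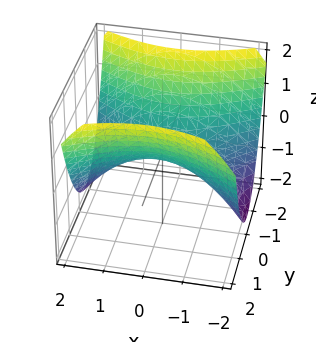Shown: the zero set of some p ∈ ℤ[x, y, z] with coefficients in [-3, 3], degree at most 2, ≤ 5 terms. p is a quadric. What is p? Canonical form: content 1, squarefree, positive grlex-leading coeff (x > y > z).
x^2 - 2*y^2 + 3*z

1. The degree is 2 — a saddle surface; a quadric.
2. Symmetries: it's symmetric under x → −x, forcing even powers of x; the y ↦ −y reflection is a symmetry, so y appears only in even powers.
3. Checking where it meets the axes: it crosses the z-axis at the gridline z = 0; it meets the x-axis at x = 0 (among the integer gridlines); it meets the y-axis at y = 0 (among the integer gridlines).
4. The integer polynomial consistent with all of this is the stated p.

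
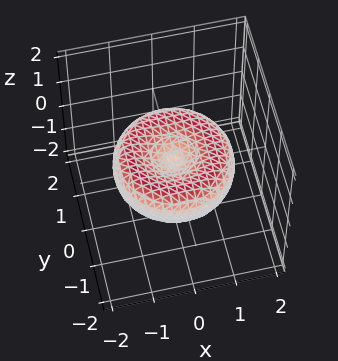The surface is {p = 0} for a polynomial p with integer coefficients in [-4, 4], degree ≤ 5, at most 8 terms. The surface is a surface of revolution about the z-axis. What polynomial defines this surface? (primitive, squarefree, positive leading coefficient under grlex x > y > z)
(a) The degree is 4 — no degree-3 surface has this shape.
(b) Symmetries: rotational symmetry about the z-axis ⇒ p depends on x, y only through x² + y².
(c) Observable constraints: one x-axis crossing is at x = 0; one y-axis crossing is at y = 0; it meets the z-axis at z = 0 (among the integer gridlines).
(d) Together with the visible shape, these determine p as stated.

x^4 + 2*x^2*y^2 + y^4 - 2*x^2 - 2*y^2 + 3*z^2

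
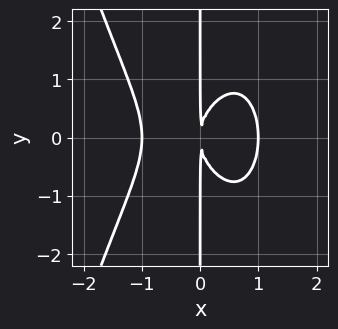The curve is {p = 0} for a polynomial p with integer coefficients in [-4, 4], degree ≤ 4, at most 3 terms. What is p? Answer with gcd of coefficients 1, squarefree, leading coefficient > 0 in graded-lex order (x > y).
3*x^4 + 2*x*y^2 - 3*x^2

(a) The degree is 4 — the shape is more complex than any degree-3 curve.
(b) Symmetries: mirror symmetry y ↦ −y ⇒ only even powers of y.
(c) From the visible intercepts: the visible y-axis segment lies entirely on the curve; among the integer gridlines, it crosses the x-axis at x ∈ {-1, 1}.
(d) Together with the visible shape, these determine p as stated.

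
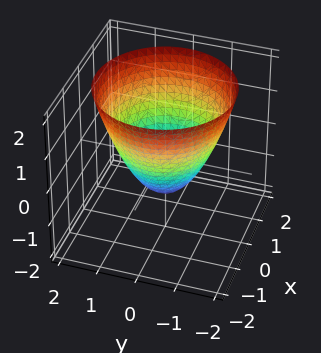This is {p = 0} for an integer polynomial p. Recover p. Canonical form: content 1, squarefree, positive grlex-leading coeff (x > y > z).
Degree: the shape is more complex than any degree-1 surface, so deg p = 2.
Symmetry: every cross-section ⟂ z is a circle, so x, y appear only via x² + y².
Reading off the gridlines: the y-axis gridline crossings are at y ∈ {-1, 1}; a circular section at z = 0 has radius exactly 1; it crosses the z-axis at the gridline z = -1.
These observations pin down the coefficients. Check: (-1, 0, 0) on the x-axis lies on the surface, and p(-1, 0, 0) = 0. ✓

x^2 + y^2 - z - 1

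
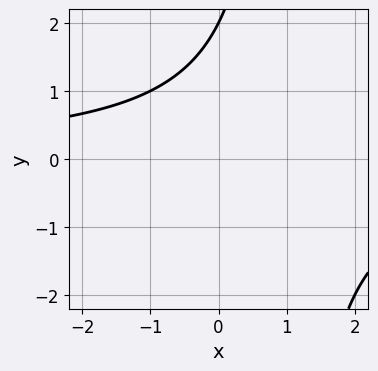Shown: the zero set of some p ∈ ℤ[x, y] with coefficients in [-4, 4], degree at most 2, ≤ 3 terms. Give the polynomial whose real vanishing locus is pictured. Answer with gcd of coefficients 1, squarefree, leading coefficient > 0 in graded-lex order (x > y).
x*y - y + 2

(a) deg p = 2. The shape is more complex than any degree-1 curve.
(b) Observable constraints: it crosses the y-axis at the gridline y = 2; the curve avoids every integer x-axis point in the box.
(c) Together with the visible shape, these determine p as stated.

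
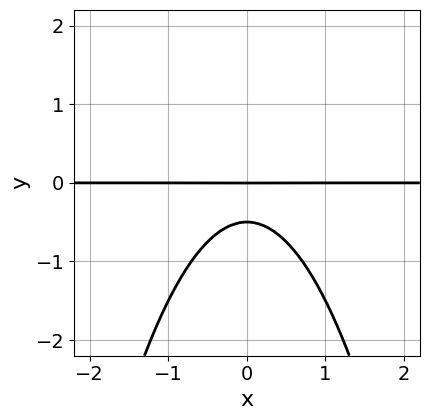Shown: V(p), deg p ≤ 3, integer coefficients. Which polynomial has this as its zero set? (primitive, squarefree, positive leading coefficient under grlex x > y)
The degree is 3 — no degree-2 curve has this shape.
Symmetries: it's symmetric under x → −x, forcing even powers of x.
Reading off the gridlines: it meets the y-axis at y = 0 (among the integer gridlines); the visible x-axis segment lies entirely on the curve.
These observations pin down the coefficients.

2*x^2*y + 2*y^2 + y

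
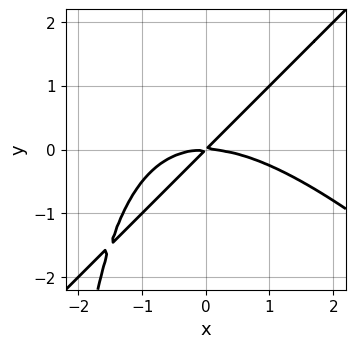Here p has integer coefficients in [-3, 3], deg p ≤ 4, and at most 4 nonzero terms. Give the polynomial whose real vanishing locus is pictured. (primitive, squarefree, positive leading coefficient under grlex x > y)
x^3 - x*y^2 + 3*x*y - 3*y^2

1. deg p = 3. The shape is more complex than any degree-2 curve.
2. From the visible intercepts: it meets the x-axis at x = 0 (among the integer gridlines); it crosses the y-axis at the gridline y = 0.
3. Fitting integer coefficients to these (and the overall shape) gives p.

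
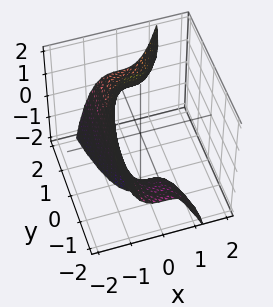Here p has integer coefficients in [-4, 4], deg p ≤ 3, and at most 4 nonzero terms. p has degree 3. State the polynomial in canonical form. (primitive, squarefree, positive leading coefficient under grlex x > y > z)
(a) Degree: no degree-2 surface has this shape, so deg p = 3.
(b) From the visible intercepts: the surface avoids every integer y-axis point in the box; the surface avoids every integer z-axis point in the box.
(c) Putting this together gives p.

2*x^3 - y*z + 1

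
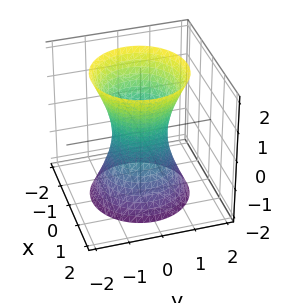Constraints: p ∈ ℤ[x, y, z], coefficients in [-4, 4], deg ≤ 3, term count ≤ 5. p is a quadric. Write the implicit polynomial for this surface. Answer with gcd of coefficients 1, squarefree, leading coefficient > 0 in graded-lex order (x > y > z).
3*x^2 + 3*y^2 - z^2 - 2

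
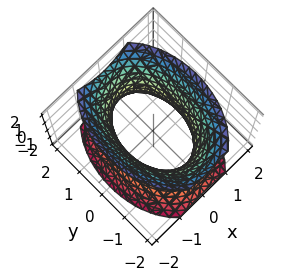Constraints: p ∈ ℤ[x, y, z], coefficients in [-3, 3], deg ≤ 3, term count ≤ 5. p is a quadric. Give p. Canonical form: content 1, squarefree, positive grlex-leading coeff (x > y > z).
2*x^2 + y^2 - z^2 - 2

1. Degree: one connected sheet with a waist; a quadric, so deg p = 2.
2. Symmetries: the z ↦ −z reflection is a symmetry, so z appears only in even powers; mirror symmetry y ↦ −y ⇒ only even powers of y; mirror symmetry x ↦ −x ⇒ only even powers of x.
3. Checking where it meets the axes: the surface avoids every integer z-axis point in the box; among the integer gridlines, it crosses the x-axis at x ∈ {-1, 1}.
4. Together with the visible shape, these determine p as stated.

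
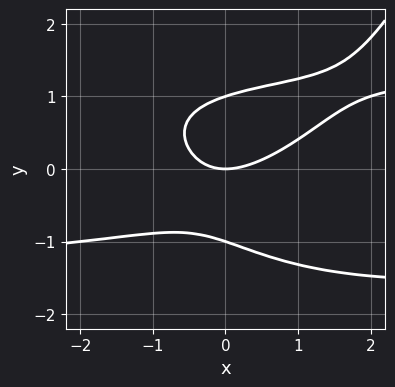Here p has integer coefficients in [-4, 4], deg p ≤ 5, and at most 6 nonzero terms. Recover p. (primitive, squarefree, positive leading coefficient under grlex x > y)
x^2*y^2 - 3*y^3 - 2*x^2 + 2*x*y + 3*y

deg p = 4. The shape is more complex than any degree-3 curve.
Reading off the gridlines: among the integer gridlines, it crosses the y-axis at y ∈ {-1, 0, 1}; it meets the x-axis at x = 0 (among the integer gridlines).
Putting this together gives p.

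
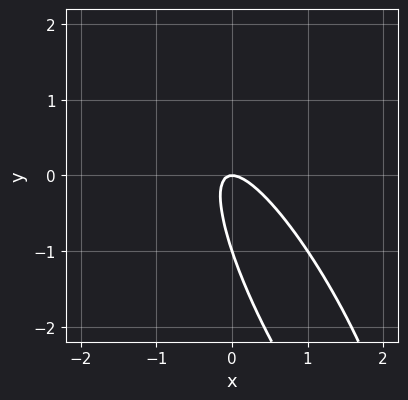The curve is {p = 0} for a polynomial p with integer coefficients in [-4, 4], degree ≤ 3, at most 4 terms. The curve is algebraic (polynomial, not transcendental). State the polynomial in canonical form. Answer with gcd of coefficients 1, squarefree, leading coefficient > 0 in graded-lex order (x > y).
3*x^2 + 3*x*y + y^2 + y

First, deg p = 2. No degree-1 curve has this shape.
Next, observable constraints: one x-axis crossing is at x = 0; the y-axis gridline crossings are at y ∈ {-1, 0}.
Finally, assembling these constraints gives the stated polynomial.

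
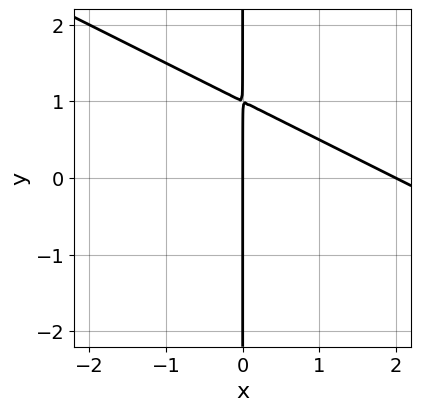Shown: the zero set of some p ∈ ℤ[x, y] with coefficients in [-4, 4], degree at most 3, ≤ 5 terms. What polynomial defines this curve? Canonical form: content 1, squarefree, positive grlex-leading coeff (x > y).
x^2 + 2*x*y - 2*x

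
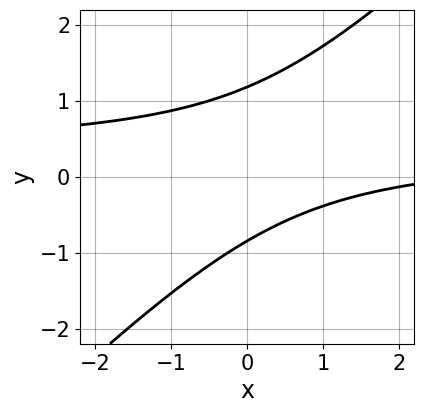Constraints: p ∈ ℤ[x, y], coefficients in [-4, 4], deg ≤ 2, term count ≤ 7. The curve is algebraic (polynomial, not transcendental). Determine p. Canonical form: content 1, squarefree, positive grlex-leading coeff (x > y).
3*x*y - 3*y^2 - x + y + 3

1. Degree: no degree-1 curve has this shape, so deg p = 2.
2. Reading off the gridlines: the curve avoids every integer x-axis point in the box.
3. Together with the visible shape, these determine p as stated.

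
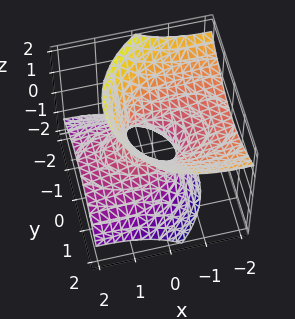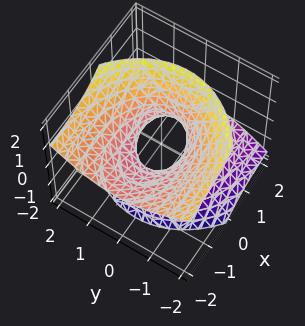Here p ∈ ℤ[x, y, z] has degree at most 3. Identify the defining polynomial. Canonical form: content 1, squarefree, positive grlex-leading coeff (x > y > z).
x^2 + 3*x*z + 2*y^2 - 2*z^2 - 1

1. deg p = 2. The shape is more complex than any degree-1 surface.
2. Reading off the gridlines: the x-axis gridline crossings are at x ∈ {-1, 1}; it misses every integer gridline on the z-axis.
3. Assembling these constraints gives the stated polynomial.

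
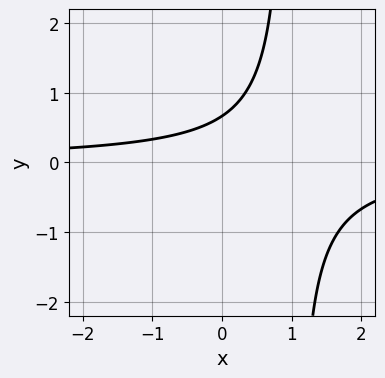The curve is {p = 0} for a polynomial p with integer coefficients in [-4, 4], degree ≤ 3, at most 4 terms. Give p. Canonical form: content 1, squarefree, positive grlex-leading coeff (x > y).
3*x*y - 3*y + 2

The degree is 2 — no degree-1 curve has this shape.
Checking where it meets the axes: the curve avoids every integer x-axis point in the box.
Together with the visible shape, these determine p as stated.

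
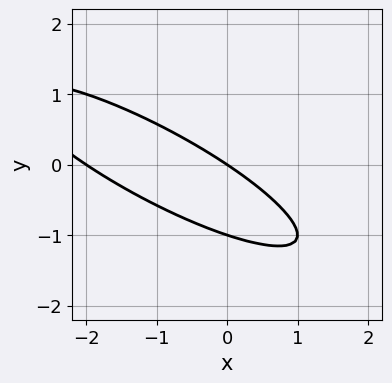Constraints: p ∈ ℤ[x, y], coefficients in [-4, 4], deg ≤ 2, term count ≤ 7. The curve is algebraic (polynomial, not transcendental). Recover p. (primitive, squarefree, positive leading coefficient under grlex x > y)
x^2 + 3*x*y + 3*y^2 + 2*x + 3*y

1. deg p = 2. The shape is more complex than any degree-1 curve.
2. From the axis intercepts and sections: among the integer gridlines, it crosses the y-axis at y ∈ {-1, 0}; among the integer gridlines, it crosses the x-axis at x ∈ {-2, 0}.
3. Fitting integer coefficients to these (and the overall shape) gives p.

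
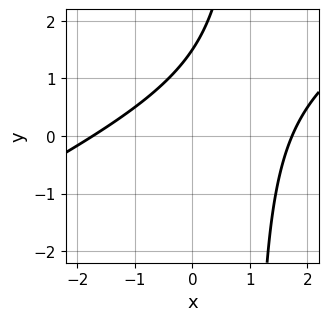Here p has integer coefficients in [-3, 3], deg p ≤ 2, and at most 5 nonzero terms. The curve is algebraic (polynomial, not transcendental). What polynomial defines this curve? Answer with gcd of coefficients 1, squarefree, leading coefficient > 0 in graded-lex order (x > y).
x^2 - 2*x*y + 2*y - 3

Degree: a generic line meets the curve in up to 2 points, so deg p = 2.
Matching integer coefficients to the picture gives p.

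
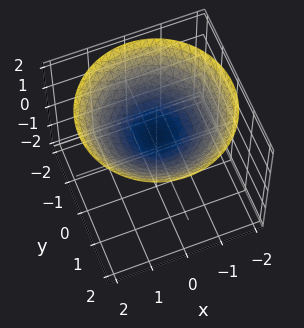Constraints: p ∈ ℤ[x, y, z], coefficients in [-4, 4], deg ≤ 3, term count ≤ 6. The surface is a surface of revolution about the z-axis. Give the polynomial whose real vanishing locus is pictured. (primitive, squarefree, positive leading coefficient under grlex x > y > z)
x^2 + y^2 - 3*z + 2

1. Degree: no degree-1 surface has this shape, so deg p = 2.
2. Symmetries: the z-axis is an axis of rotation, so x and y enter only as x² + y².
3. Reading off the gridlines: a circular section at z = 1 has radius exactly 1; no x-intercept at any integer in the box; the surface avoids every integer y-axis point in the box.
4. Together with the visible shape, these determine p as stated.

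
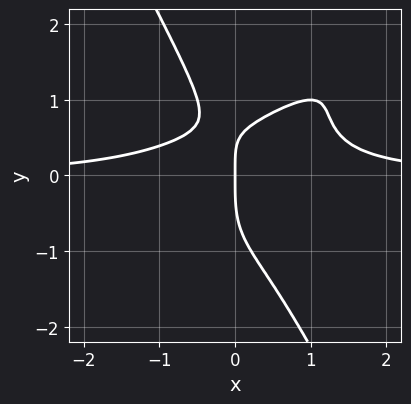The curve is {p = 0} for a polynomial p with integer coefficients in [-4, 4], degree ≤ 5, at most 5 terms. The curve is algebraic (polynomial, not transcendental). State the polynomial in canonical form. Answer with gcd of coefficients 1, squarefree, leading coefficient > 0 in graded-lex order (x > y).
1. Degree: no degree-3 curve has this shape, so deg p = 4.
2. From the axis intercepts and sections: it meets the x-axis at x = 0 (among the integer gridlines); it meets the y-axis at y = 0 (among the integer gridlines).
3. Assembling these constraints gives the stated polynomial.

2*x^3*y - 3*x^2*y^2 + y^4 + 2*x*y - 2*x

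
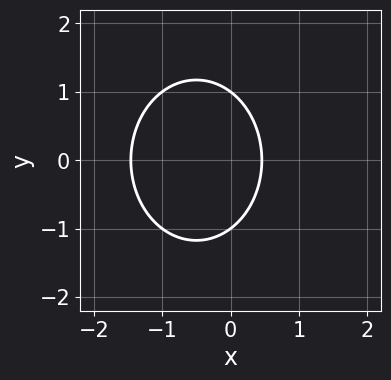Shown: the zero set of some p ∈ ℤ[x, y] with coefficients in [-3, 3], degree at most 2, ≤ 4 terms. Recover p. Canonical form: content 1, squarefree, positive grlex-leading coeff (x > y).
1. Degree: the shape is more complex than any degree-1 curve, so deg p = 2.
2. Symmetries: it's symmetric under y → −y, forcing even powers of y.
3. Against the integer gridlines: the y-axis gridline crossings are at y ∈ {-1, 1}.
4. Putting this together gives p.

3*x^2 + 2*y^2 + 3*x - 2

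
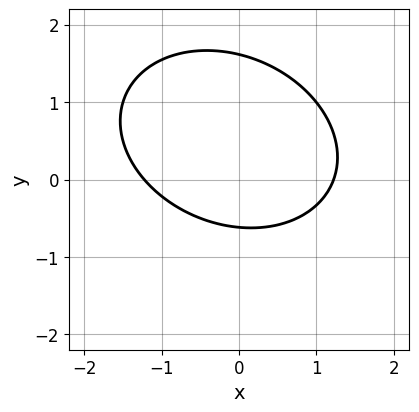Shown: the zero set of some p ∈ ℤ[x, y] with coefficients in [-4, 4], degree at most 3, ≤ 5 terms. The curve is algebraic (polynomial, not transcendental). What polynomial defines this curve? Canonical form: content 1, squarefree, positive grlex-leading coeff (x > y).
2*x^2 + x*y + 3*y^2 - 3*y - 3

First, the degree is 2 — no degree-1 curve has this shape.
Finally, matching integer coefficients to the picture gives p.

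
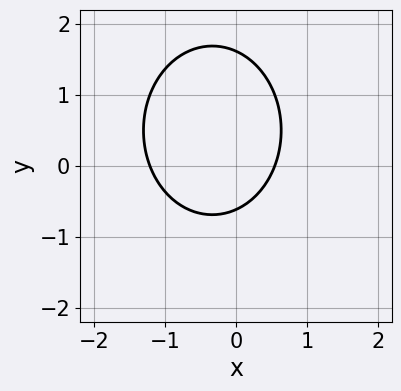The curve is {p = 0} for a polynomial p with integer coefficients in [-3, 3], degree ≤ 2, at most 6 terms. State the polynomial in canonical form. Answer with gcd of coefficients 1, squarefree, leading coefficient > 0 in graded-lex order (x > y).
3*x^2 + 2*y^2 + 2*x - 2*y - 2

1. The degree is 2 — no degree-1 curve has this shape.
2. Matching integer coefficients to the picture gives p.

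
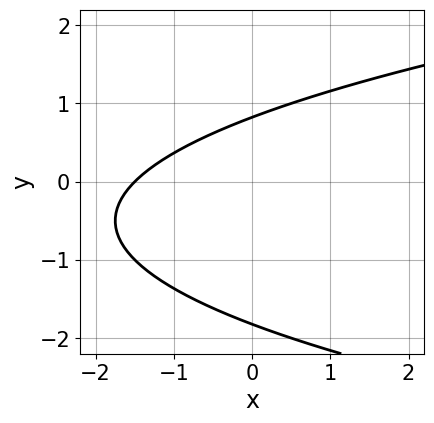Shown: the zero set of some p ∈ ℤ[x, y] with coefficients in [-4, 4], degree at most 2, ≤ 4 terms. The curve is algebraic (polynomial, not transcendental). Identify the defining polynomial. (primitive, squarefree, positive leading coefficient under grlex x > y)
2*y^2 - 2*x + 2*y - 3

(a) deg p = 2. A generic line meets the curve in up to 2 points.
(b) Solving for integer coefficients yields p as stated.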